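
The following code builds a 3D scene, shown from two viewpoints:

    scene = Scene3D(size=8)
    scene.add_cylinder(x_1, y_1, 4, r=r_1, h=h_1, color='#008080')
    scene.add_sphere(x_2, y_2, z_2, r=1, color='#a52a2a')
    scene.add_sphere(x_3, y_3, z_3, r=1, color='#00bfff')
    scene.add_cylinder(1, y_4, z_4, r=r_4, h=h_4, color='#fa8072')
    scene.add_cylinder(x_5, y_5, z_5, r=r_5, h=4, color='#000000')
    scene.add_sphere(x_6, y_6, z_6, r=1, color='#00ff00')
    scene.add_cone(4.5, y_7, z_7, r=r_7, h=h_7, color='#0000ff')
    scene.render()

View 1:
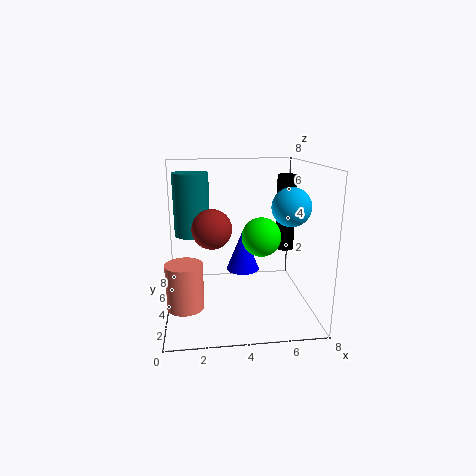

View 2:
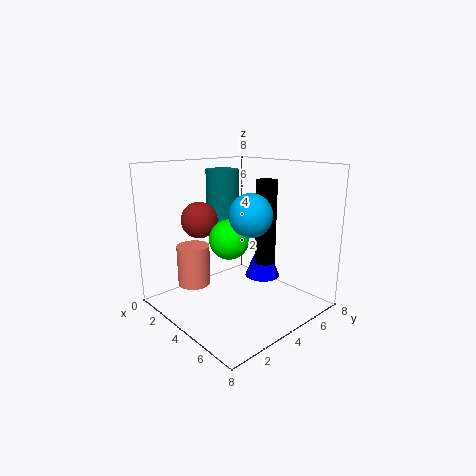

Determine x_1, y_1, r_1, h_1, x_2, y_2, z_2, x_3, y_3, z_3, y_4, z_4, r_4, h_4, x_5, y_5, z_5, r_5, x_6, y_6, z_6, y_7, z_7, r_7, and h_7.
x_1 = 1.5
y_1 = 5
r_1 = 1
h_1 = 3.5
x_2 = 2.5
y_2 = 2.5
z_2 = 5
x_3 = 6.5
y_3 = 2.5
z_3 = 6
y_4 = 3
z_4 = 0.5
r_4 = 1
h_4 = 2.5
x_5 = 6.5
y_5 = 3.5
z_5 = 3.5
r_5 = 0.5
x_6 = 5
y_6 = 2.5
z_6 = 4.5
y_7 = 5.5
z_7 = 1.5
r_7 = 1
h_7 = 2.5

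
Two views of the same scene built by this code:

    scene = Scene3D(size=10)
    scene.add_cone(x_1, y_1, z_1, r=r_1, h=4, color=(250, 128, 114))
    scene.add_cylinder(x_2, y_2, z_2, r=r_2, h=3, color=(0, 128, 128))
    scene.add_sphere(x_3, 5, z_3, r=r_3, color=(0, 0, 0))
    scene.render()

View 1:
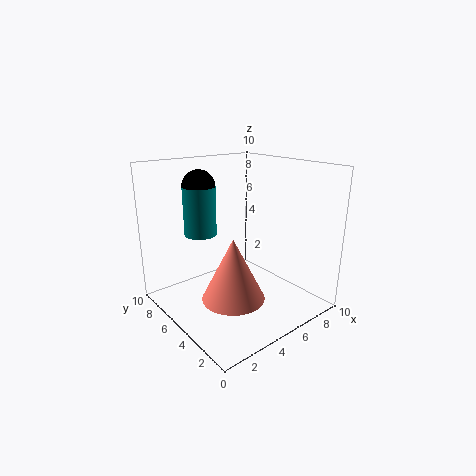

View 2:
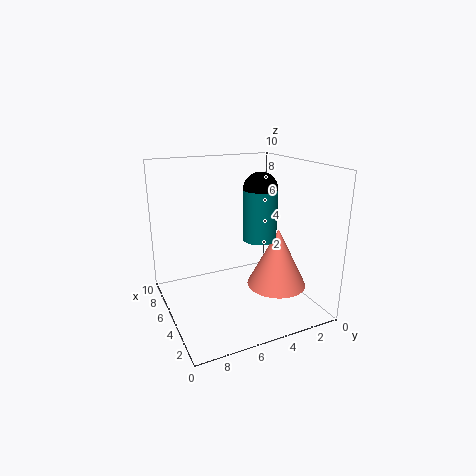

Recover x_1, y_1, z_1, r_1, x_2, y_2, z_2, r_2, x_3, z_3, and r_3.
x_1 = 3
y_1 = 3
z_1 = 2
r_1 = 2
x_2 = 2
y_2 = 5
z_2 = 6
r_2 = 1
x_3 = 2
z_3 = 9
r_3 = 1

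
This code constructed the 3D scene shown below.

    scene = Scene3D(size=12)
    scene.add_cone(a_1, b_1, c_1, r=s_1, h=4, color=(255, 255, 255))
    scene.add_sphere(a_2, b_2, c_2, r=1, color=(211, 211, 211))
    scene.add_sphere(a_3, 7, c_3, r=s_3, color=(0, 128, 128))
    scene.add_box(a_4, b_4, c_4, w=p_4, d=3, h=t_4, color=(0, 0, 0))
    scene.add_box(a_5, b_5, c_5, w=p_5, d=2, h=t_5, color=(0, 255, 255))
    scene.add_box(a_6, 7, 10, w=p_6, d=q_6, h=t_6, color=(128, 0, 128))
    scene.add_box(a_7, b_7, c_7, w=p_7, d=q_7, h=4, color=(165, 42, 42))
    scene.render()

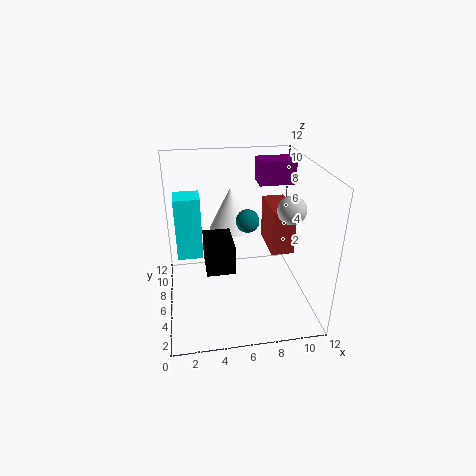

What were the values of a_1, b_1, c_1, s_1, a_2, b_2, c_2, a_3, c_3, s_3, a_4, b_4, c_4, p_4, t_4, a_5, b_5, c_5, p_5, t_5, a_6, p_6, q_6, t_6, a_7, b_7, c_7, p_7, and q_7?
a_1 = 6
b_1 = 10
c_1 = 5
s_1 = 2
a_2 = 9
b_2 = 2
c_2 = 10
a_3 = 7
c_3 = 7
s_3 = 1
a_4 = 3
b_4 = 1
c_4 = 6
p_4 = 2
t_4 = 2
a_5 = 1
b_5 = 5
c_5 = 5
p_5 = 2
t_5 = 5
a_6 = 8
p_6 = 3
q_6 = 2
t_6 = 2
a_7 = 9
b_7 = 6
c_7 = 4
p_7 = 2
q_7 = 4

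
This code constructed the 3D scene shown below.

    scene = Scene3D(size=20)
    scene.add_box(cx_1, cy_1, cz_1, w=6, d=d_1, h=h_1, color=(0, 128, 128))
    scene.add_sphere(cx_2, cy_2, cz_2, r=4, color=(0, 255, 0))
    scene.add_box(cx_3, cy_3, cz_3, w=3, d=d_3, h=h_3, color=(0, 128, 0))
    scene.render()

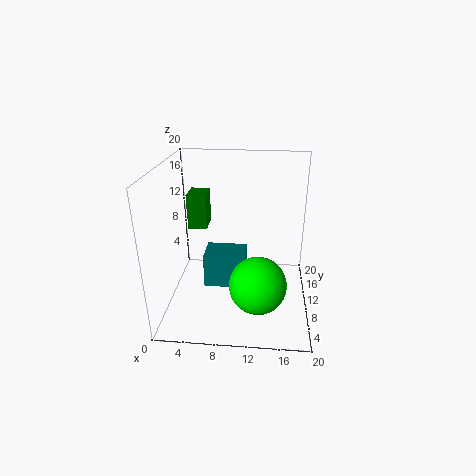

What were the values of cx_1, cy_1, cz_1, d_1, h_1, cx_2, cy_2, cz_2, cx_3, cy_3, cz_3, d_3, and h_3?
cx_1 = 5, cy_1 = 9.5, cz_1 = 2, d_1 = 4.5, h_1 = 5, cx_2 = 13, cy_2 = 7.5, cz_2 = 4, cx_3 = 1.5, cy_3 = 15.5, cz_3 = 8.5, d_3 = 4, h_3 = 5.5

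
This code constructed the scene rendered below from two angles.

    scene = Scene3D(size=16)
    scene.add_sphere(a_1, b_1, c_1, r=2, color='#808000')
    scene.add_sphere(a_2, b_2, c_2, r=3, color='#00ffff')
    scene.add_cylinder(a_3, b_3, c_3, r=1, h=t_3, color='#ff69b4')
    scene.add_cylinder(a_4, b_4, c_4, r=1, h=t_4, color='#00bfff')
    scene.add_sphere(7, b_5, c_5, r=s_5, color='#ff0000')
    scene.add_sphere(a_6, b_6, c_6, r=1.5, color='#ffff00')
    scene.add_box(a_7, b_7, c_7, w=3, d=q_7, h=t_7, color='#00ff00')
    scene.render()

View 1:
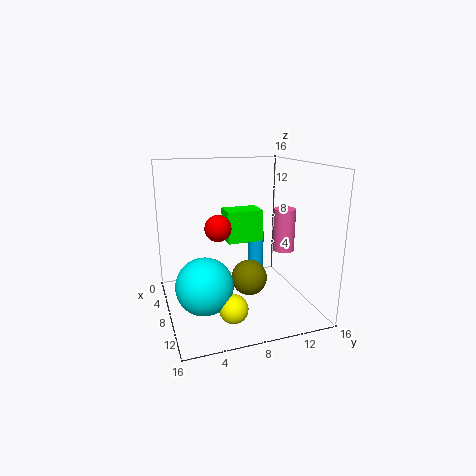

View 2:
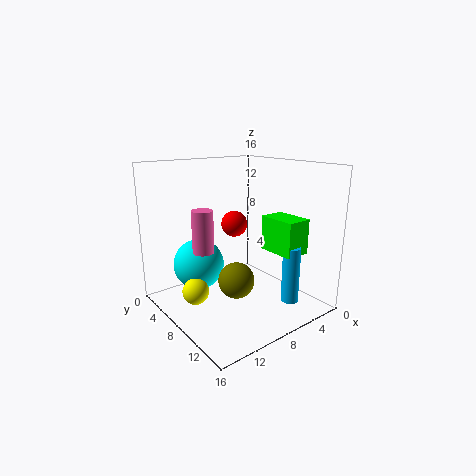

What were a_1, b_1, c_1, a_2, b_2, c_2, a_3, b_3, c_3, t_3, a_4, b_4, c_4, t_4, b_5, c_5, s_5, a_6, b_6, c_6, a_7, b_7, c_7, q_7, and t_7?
a_1 = 9, b_1 = 9, c_1 = 3.5, a_2 = 10.5, b_2 = 3.5, c_2 = 4, a_3 = 14, b_3 = 10.5, c_3 = 8.5, t_3 = 4, a_4 = 3.5, b_4 = 12, c_4 = 0.5, t_4 = 6.5, b_5 = 6, c_5 = 9, s_5 = 1.5, a_6 = 12.5, b_6 = 6, c_6 = 2, a_7 = 1.5, b_7 = 8, c_7 = 6, q_7 = 4.5, t_7 = 4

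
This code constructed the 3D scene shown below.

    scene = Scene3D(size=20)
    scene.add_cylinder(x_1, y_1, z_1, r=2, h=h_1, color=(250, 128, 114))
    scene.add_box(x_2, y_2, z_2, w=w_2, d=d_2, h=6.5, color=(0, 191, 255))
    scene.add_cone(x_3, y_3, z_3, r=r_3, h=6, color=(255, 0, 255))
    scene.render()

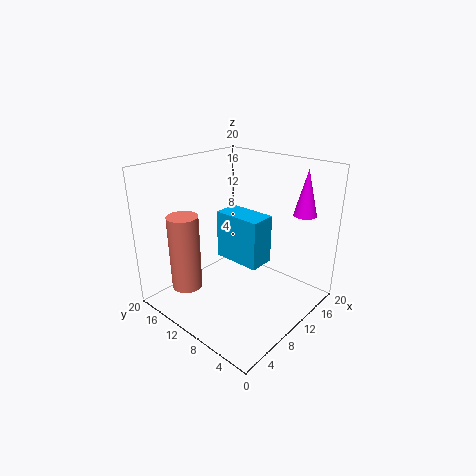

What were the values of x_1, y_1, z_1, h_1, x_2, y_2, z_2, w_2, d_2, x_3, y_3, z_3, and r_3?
x_1 = 3; y_1 = 13; z_1 = 4.5; h_1 = 10; x_2 = 8; y_2 = 5.5; z_2 = 7.5; w_2 = 3.5; d_2 = 6.5; x_3 = 14.5; y_3 = 2.5; z_3 = 14; r_3 = 1.5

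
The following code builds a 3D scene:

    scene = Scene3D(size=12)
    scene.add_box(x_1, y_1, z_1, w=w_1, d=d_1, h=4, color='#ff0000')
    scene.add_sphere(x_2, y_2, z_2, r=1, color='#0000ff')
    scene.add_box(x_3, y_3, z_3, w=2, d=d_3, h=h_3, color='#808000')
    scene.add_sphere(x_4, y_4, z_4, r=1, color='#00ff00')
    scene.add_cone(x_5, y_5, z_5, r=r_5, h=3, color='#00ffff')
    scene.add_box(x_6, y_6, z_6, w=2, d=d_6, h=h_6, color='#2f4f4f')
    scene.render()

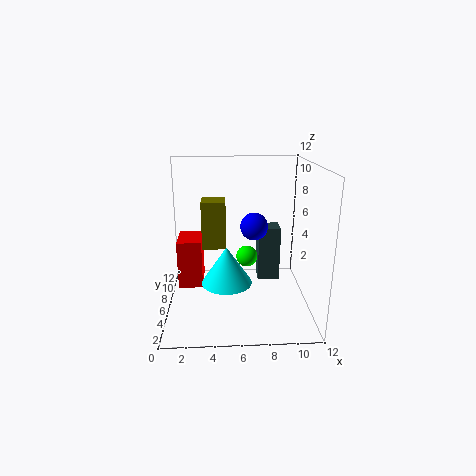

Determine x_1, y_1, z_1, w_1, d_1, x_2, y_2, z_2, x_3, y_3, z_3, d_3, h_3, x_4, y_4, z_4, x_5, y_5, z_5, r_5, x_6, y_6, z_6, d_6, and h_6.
x_1 = 1; y_1 = 5; z_1 = 2; w_1 = 2; d_1 = 3; x_2 = 7; y_2 = 3; z_2 = 8; x_3 = 3; y_3 = 6; z_3 = 5; d_3 = 2; h_3 = 4; x_4 = 7; y_4 = 9; z_4 = 3; x_5 = 5; y_5 = 4; z_5 = 3; r_5 = 2; x_6 = 8; y_6 = 8; z_6 = 1; d_6 = 2; h_6 = 5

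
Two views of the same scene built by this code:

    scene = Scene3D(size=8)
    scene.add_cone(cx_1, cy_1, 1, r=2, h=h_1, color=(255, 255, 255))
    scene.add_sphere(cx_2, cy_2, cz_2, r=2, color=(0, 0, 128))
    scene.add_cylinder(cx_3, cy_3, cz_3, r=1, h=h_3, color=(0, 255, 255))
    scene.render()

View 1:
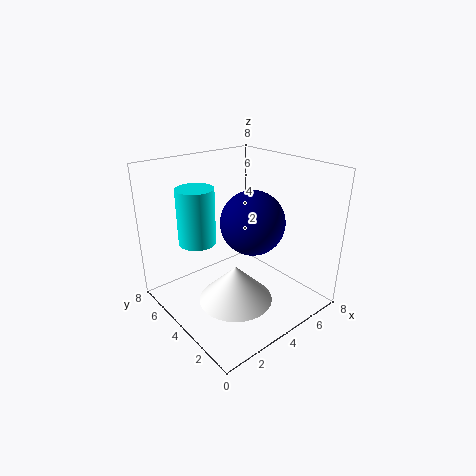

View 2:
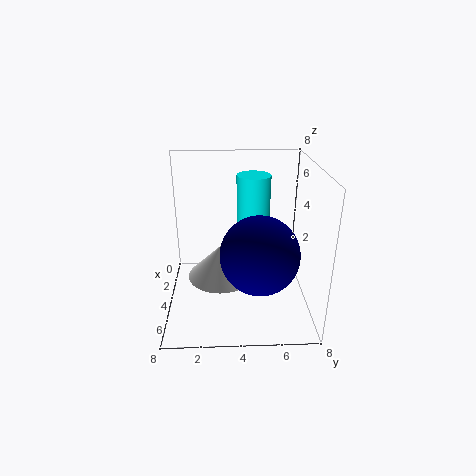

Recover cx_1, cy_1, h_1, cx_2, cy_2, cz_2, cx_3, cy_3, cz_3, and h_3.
cx_1 = 3; cy_1 = 3; h_1 = 2; cx_2 = 6; cy_2 = 5; cz_2 = 4; cx_3 = 2; cy_3 = 5; cz_3 = 4; h_3 = 3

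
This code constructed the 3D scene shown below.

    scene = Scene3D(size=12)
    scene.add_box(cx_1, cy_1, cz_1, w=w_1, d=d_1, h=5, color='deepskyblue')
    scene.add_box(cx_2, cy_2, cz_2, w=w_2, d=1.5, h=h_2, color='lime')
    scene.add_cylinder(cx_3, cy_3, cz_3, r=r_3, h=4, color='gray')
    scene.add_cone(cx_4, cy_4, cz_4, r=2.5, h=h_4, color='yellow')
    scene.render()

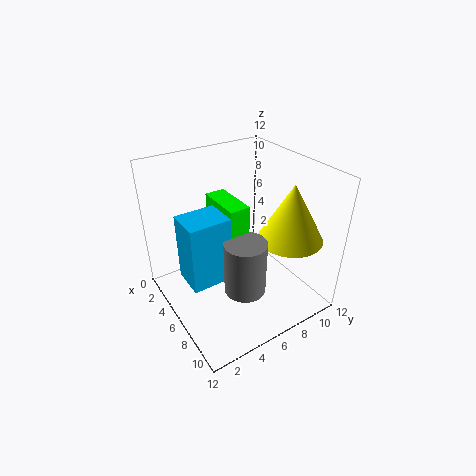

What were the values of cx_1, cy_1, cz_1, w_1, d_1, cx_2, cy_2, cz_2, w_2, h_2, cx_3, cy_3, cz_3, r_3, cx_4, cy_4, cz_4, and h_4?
cx_1 = 6.5; cy_1 = 0.5; cz_1 = 5; w_1 = 2.5; d_1 = 3; cx_2 = 5.5; cy_2 = 3.5; cz_2 = 8.5; w_2 = 3.5; h_2 = 2; cx_3 = 10; cy_3 = 4; cz_3 = 4.5; r_3 = 1.5; cx_4 = 9.5; cy_4 = 8.5; cz_4 = 7; h_4 = 4.5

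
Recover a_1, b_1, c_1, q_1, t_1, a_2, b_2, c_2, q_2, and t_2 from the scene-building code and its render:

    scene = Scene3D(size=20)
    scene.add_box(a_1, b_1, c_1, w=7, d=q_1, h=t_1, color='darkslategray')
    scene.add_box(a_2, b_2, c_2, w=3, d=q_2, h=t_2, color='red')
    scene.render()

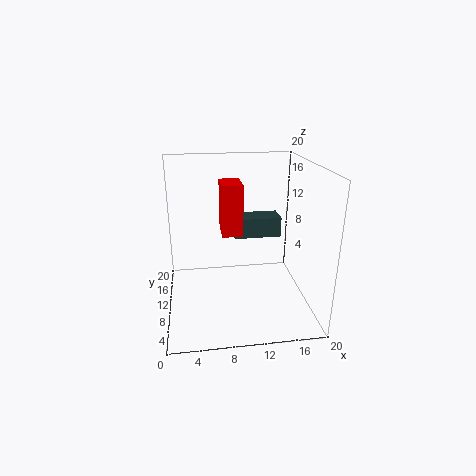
a_1 = 10
b_1 = 13
c_1 = 8.5
q_1 = 3.5
t_1 = 3
a_2 = 8
b_2 = 11.5
c_2 = 9.5
q_2 = 4.5
t_2 = 7.5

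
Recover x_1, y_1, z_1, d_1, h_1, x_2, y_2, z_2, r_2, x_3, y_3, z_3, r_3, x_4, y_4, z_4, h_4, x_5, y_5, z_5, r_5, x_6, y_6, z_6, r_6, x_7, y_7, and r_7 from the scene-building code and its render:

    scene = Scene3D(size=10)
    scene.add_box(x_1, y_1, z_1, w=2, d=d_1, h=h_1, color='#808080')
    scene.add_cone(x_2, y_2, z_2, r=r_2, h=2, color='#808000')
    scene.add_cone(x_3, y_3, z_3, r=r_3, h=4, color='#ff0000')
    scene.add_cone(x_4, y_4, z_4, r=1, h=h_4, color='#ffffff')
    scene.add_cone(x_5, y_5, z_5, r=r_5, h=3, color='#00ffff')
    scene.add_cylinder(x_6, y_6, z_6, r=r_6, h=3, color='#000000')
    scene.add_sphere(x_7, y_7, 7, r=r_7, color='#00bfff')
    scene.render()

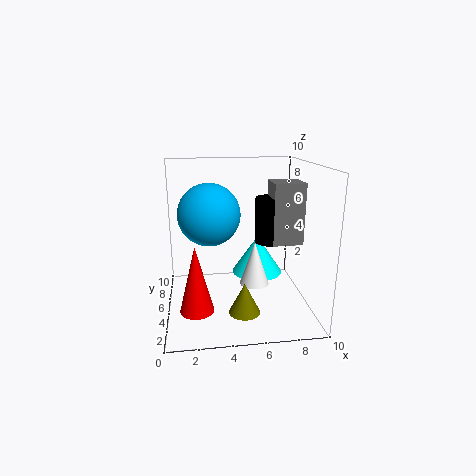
x_1 = 7, y_1 = 3, z_1 = 5, d_1 = 2, h_1 = 4, x_2 = 5, y_2 = 2, z_2 = 1, r_2 = 1, x_3 = 2, y_3 = 1, z_3 = 2, r_3 = 1, x_4 = 6, y_4 = 4, z_4 = 2, h_4 = 3, x_5 = 7, y_5 = 8, z_5 = 1, r_5 = 2, x_6 = 7, y_6 = 4, z_6 = 5, r_6 = 1, x_7 = 3, y_7 = 4, r_7 = 2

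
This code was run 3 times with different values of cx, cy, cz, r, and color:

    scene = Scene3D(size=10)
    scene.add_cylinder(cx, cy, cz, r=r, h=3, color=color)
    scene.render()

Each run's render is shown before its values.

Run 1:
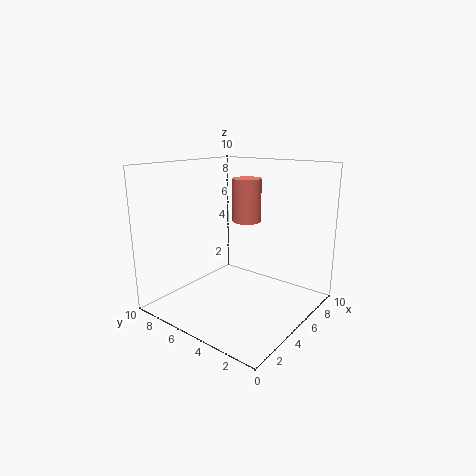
cx = 6, cy = 5, cz = 6, r = 1, color = 'salmon'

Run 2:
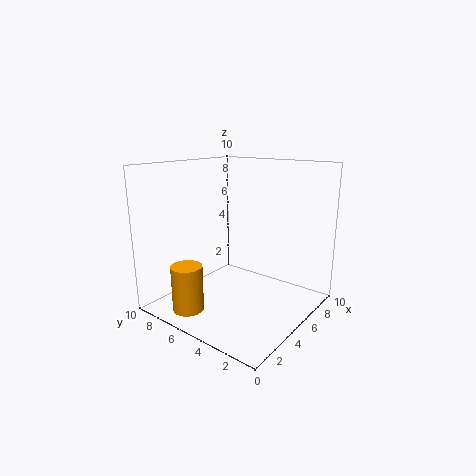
cx = 1, cy = 6, cz = 1, r = 1, color = 'orange'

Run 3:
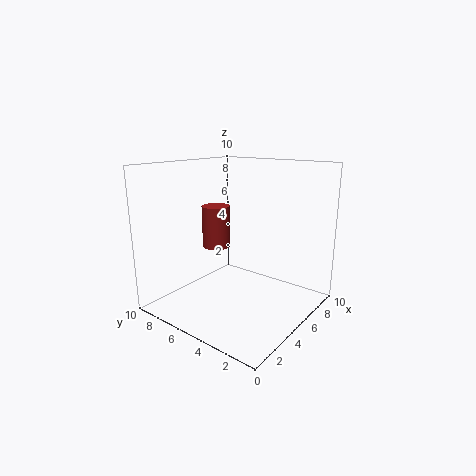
cx = 5, cy = 7, cz = 4, r = 1, color = 'brown'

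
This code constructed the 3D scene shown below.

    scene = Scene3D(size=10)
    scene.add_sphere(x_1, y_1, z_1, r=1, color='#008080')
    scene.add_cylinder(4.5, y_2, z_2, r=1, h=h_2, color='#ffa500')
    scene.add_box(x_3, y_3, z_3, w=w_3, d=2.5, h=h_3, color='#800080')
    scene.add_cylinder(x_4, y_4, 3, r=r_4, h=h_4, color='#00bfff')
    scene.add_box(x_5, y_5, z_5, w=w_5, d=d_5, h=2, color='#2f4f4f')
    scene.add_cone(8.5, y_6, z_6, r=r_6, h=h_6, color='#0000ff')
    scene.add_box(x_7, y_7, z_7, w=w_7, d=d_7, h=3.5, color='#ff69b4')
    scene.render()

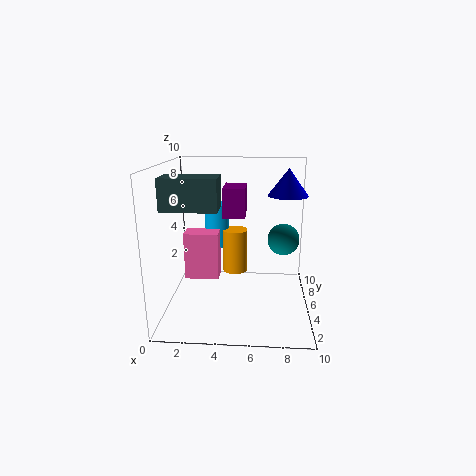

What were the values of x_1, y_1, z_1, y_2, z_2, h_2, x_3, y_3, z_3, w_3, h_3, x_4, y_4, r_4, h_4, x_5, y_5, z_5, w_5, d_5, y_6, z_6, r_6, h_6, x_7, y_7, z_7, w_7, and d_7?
x_1 = 8
y_1 = 3.5
z_1 = 5.5
y_2 = 8.5
z_2 = 1
h_2 = 3.5
x_3 = 4
y_3 = 4.5
z_3 = 6.5
w_3 = 1.5
h_3 = 2
x_4 = 3
y_4 = 9
r_4 = 1
h_4 = 3.5
x_5 = 0.5
y_5 = 2
z_5 = 7.5
w_5 = 3.5
d_5 = 2
y_6 = 7.5
z_6 = 7.5
r_6 = 1.5
h_6 = 2
x_7 = 1
y_7 = 5.5
z_7 = 1.5
w_7 = 2.5
d_7 = 1.5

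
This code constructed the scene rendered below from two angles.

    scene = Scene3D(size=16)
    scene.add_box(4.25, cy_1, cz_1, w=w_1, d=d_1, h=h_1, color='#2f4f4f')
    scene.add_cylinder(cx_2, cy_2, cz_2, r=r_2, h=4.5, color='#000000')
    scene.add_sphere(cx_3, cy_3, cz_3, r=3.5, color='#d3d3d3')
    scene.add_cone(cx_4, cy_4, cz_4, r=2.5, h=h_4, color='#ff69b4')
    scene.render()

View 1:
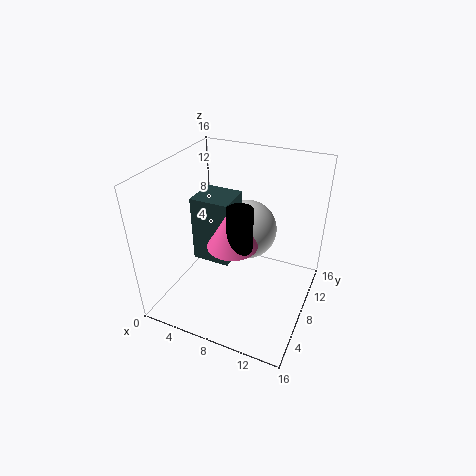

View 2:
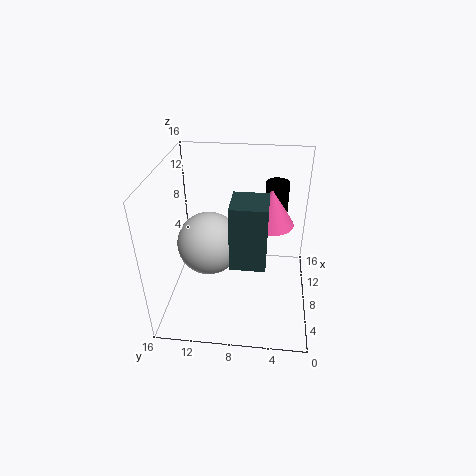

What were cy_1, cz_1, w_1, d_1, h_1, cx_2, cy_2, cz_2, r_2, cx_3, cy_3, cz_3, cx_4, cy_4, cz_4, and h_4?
cy_1 = 4.75, cz_1 = 6.5, w_1 = 4, d_1 = 3.75, h_1 = 7, cx_2 = 10, cy_2 = 4, cz_2 = 9.5, r_2 = 1.25, cx_3 = 7.75, cy_3 = 11.25, cz_3 = 7.25, cx_4 = 9, cy_4 = 4.5, cz_4 = 9.5, h_4 = 4.25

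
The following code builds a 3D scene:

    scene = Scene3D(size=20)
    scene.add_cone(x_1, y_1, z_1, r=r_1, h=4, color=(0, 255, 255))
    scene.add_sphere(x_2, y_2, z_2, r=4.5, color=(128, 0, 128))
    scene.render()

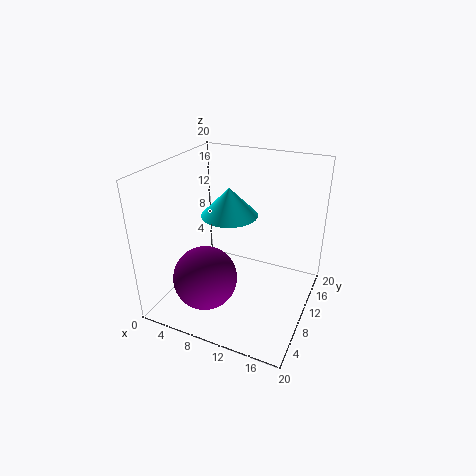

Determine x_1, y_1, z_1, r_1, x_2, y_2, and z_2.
x_1 = 8
y_1 = 11.5
z_1 = 12.5
r_1 = 4
x_2 = 6.5
y_2 = 6.5
z_2 = 4.5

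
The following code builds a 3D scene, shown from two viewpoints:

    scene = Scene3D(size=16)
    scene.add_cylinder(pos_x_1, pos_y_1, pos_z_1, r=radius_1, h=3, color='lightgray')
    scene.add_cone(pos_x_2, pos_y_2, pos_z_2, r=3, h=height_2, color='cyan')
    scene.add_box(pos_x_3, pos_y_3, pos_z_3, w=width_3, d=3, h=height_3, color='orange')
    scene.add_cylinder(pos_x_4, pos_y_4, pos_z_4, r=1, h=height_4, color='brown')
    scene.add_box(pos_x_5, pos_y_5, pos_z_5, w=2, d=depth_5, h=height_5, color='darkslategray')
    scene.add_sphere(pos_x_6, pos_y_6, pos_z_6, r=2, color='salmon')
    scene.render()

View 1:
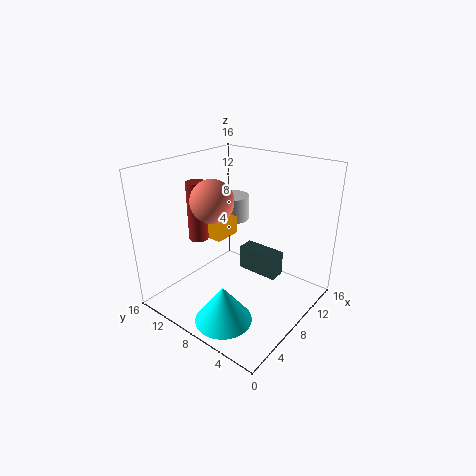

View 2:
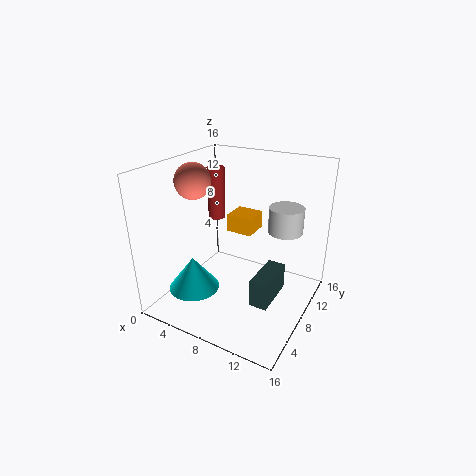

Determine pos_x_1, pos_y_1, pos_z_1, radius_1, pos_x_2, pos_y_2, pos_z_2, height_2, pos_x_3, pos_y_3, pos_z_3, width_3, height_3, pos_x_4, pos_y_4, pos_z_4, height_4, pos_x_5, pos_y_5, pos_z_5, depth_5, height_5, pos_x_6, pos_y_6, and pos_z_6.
pos_x_1 = 12, pos_y_1 = 12, pos_z_1 = 8, radius_1 = 2, pos_x_2 = 3, pos_y_2 = 6, pos_z_2 = 1, height_2 = 4, pos_x_3 = 6, pos_y_3 = 9, pos_z_3 = 8, width_3 = 3, height_3 = 2, pos_x_4 = 4, pos_y_4 = 10, pos_z_4 = 9, height_4 = 6, pos_x_5 = 11, pos_y_5 = 5, pos_z_5 = 2, depth_5 = 5, height_5 = 3, pos_x_6 = 3, pos_y_6 = 7, pos_z_6 = 14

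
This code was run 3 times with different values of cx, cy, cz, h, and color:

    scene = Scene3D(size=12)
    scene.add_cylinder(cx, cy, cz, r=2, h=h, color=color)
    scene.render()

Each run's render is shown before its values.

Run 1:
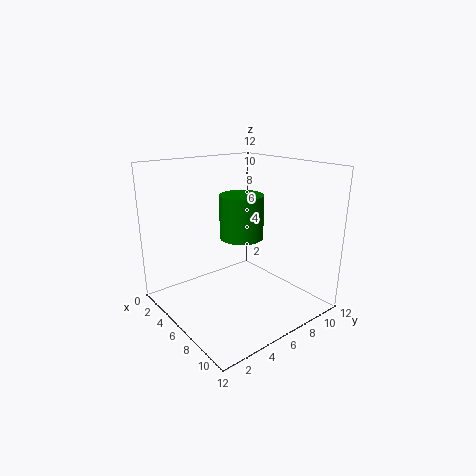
cx = 4; cy = 8; cz = 5; h = 4; color = 'green'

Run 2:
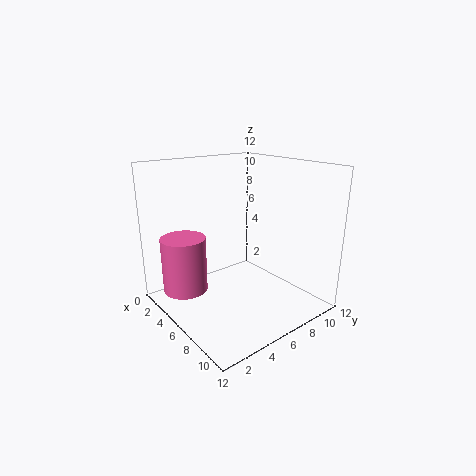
cx = 2; cy = 3; cz = 0.5; h = 5; color = 'hotpink'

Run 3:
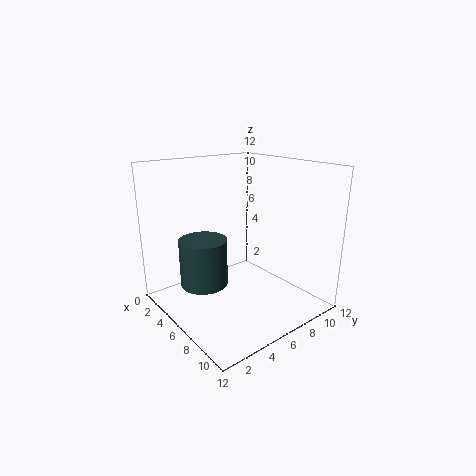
cx = 4.5; cy = 3.5; cz = 2; h = 4; color = 'darkslategray'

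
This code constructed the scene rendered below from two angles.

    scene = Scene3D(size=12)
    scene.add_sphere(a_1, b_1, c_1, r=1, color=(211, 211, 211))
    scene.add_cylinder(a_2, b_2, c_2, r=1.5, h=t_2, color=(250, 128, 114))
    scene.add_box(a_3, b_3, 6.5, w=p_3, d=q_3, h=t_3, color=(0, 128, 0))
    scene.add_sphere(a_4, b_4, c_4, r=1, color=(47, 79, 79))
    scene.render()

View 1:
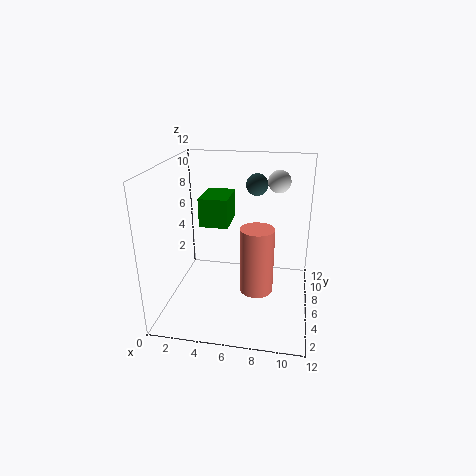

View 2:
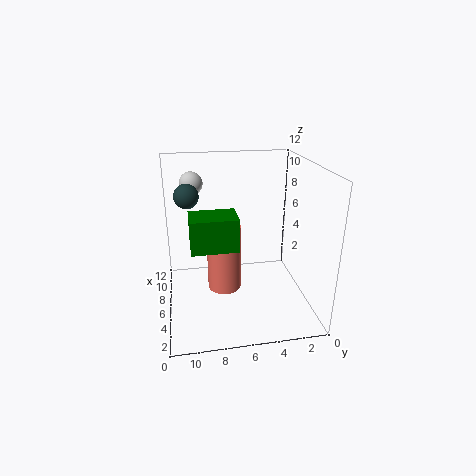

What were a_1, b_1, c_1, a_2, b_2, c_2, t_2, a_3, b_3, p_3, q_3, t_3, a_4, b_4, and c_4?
a_1 = 9
b_1 = 9.5
c_1 = 10
a_2 = 7.5
b_2 = 7
c_2 = 0.5
t_2 = 6
a_3 = 2.5
b_3 = 6.5
p_3 = 2.5
q_3 = 3.5
t_3 = 2.5
a_4 = 7
b_4 = 10
c_4 = 9.5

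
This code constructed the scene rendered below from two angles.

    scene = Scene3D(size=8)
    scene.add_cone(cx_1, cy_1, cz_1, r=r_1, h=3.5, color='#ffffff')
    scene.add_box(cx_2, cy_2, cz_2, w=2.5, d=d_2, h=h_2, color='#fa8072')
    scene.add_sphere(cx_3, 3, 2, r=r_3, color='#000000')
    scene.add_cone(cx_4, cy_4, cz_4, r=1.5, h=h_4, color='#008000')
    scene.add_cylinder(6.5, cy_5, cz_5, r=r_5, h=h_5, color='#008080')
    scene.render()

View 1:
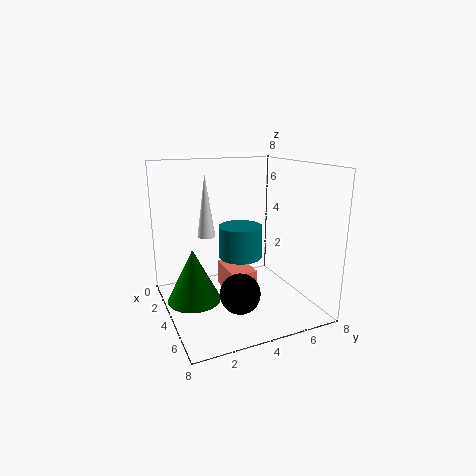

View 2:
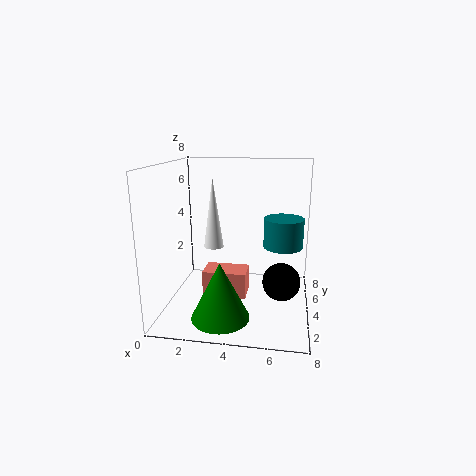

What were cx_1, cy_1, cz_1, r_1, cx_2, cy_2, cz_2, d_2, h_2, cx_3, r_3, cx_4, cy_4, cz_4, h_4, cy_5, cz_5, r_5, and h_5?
cx_1 = 3; cy_1 = 2.5; cz_1 = 4; r_1 = 0.5; cx_2 = 2; cy_2 = 3.5; cz_2 = 0.5; d_2 = 1.5; h_2 = 1.5; cx_3 = 6.5; r_3 = 1; cx_4 = 3.5; cy_4 = 1.5; cz_4 = 0.5; h_4 = 3; cy_5 = 3; cz_5 = 4; r_5 = 1; h_5 = 1.5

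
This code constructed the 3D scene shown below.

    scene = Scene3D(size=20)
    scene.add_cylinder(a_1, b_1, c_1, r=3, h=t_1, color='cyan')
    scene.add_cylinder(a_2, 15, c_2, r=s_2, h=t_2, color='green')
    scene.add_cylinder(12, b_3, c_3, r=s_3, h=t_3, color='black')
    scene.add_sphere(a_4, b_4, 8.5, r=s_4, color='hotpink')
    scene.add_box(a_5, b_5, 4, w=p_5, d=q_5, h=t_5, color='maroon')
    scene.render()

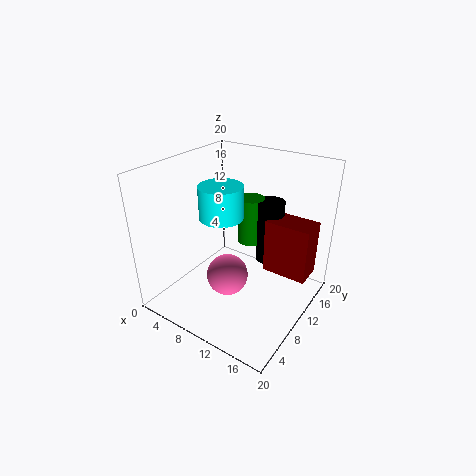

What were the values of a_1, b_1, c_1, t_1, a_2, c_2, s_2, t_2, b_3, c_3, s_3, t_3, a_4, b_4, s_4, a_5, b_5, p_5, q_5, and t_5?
a_1 = 8, b_1 = 9, c_1 = 13, t_1 = 4.5, a_2 = 9, c_2 = 7, s_2 = 2, t_2 = 7, b_3 = 15.5, c_3 = 4.5, s_3 = 2, t_3 = 9.5, a_4 = 12.5, b_4 = 4, s_4 = 2.5, a_5 = 12.5, b_5 = 13, p_5 = 6.5, q_5 = 4, t_5 = 8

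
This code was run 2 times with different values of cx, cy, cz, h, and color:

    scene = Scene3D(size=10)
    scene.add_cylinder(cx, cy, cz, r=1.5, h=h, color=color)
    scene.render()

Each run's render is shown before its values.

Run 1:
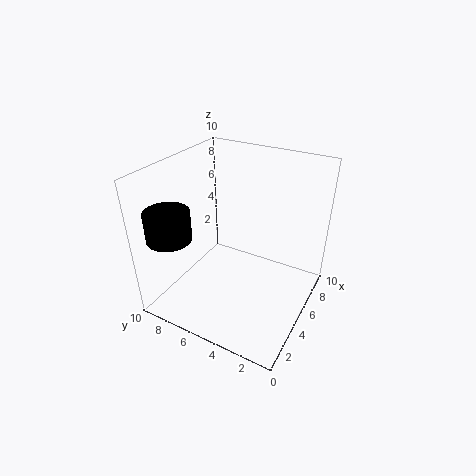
cx = 2, cy = 8.5, cz = 5.5, h = 2, color = 'black'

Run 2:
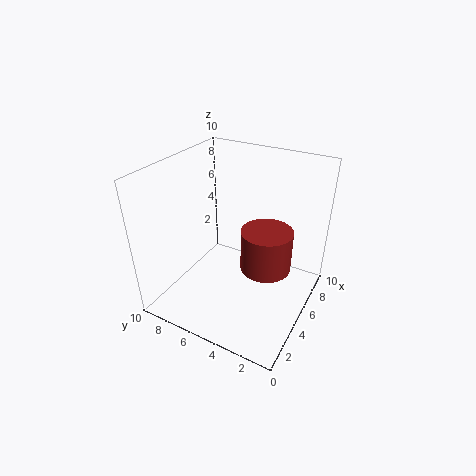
cx = 3, cy = 2, cz = 5, h = 2.5, color = 'brown'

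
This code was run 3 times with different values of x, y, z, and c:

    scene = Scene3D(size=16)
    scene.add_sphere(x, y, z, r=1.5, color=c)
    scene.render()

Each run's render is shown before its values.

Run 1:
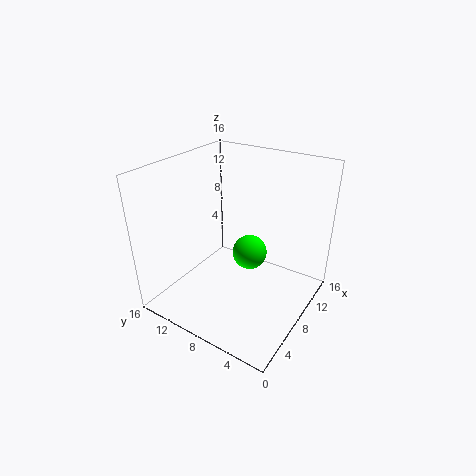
x = 3
y = 3.5
z = 10.5
c = 'lime'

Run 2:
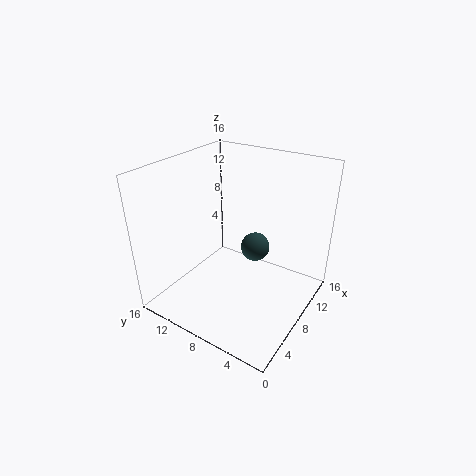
x = 7.5
y = 5.5
z = 8
c = 'darkslategray'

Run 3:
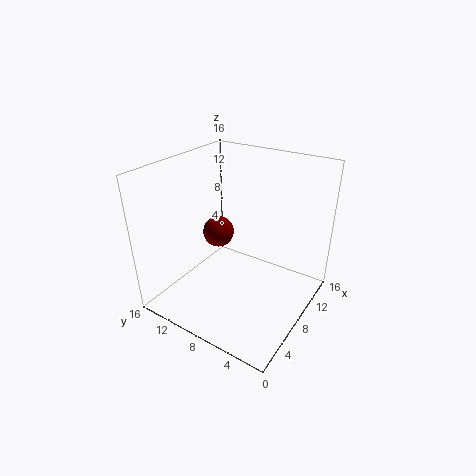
x = 4.5
y = 8
z = 10.5
c = 'maroon'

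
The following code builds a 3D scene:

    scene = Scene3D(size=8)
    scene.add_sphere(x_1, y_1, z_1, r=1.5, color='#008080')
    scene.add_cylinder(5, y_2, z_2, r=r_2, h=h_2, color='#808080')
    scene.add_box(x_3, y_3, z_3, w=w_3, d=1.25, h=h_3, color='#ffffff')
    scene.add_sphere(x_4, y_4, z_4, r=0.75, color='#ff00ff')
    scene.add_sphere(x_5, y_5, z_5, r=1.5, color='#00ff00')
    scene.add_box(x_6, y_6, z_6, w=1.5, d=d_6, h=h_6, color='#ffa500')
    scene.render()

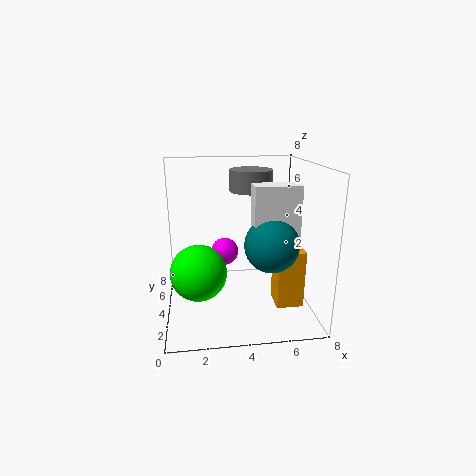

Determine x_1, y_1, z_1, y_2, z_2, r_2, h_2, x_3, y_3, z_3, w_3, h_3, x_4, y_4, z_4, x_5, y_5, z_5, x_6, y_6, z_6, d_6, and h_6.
x_1 = 5.75; y_1 = 3.25; z_1 = 3.75; y_2 = 5.75; z_2 = 6.25; r_2 = 1.25; h_2 = 1.25; x_3 = 4.75; y_3 = 3; z_3 = 4; w_3 = 2.5; h_3 = 3; x_4 = 3.25; y_4 = 4; z_4 = 3.25; x_5 = 1.75; y_5 = 3; z_5 = 2.5; x_6 = 6; y_6 = 2.5; z_6 = 0.25; d_6 = 1.5; h_6 = 3.25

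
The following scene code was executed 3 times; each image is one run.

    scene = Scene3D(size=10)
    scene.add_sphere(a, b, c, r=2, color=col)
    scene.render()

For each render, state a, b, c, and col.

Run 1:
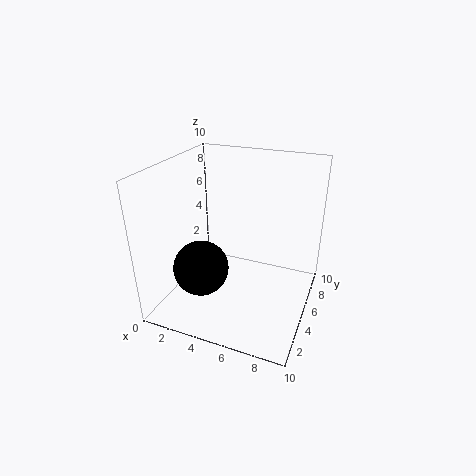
a = 2.5
b = 4
c = 2.5
col = 'black'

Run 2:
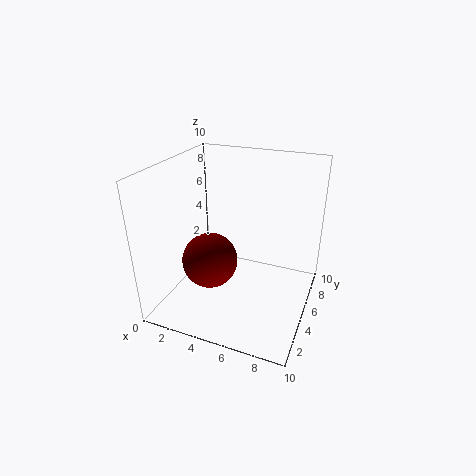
a = 3
b = 4.5
c = 3
col = 'maroon'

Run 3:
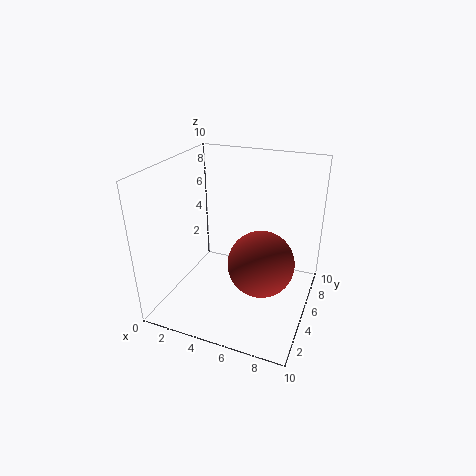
a = 7.5
b = 2.5
c = 5
col = 'brown'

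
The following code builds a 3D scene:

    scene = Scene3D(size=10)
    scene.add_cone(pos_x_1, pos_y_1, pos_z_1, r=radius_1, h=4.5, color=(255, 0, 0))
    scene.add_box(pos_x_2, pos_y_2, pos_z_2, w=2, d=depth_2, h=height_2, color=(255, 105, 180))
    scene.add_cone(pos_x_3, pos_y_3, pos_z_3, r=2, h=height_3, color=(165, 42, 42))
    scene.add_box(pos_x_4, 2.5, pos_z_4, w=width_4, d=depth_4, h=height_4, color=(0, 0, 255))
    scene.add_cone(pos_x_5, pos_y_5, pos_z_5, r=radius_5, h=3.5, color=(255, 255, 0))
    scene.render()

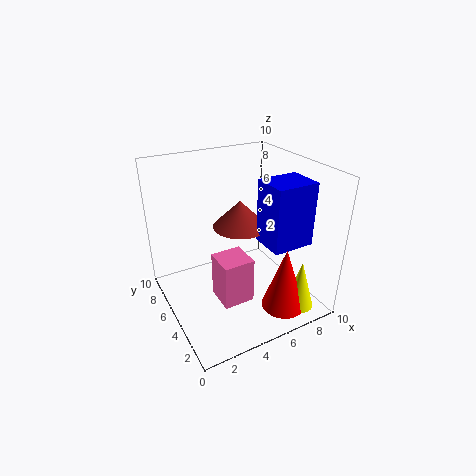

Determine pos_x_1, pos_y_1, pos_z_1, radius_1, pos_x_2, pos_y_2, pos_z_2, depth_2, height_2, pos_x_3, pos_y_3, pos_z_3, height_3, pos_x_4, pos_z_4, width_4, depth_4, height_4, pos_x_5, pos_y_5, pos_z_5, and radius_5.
pos_x_1 = 7, pos_y_1 = 2, pos_z_1 = 0.5, radius_1 = 1.5, pos_x_2 = 2.5, pos_y_2 = 2, pos_z_2 = 2, depth_2 = 2, height_2 = 3, pos_x_3 = 6, pos_y_3 = 6.5, pos_z_3 = 5, height_3 = 2, pos_x_4 = 6.5, pos_z_4 = 4.5, width_4 = 3, depth_4 = 2.5, height_4 = 4.5, pos_x_5 = 8, pos_y_5 = 1.5, pos_z_5 = 0.5, radius_5 = 1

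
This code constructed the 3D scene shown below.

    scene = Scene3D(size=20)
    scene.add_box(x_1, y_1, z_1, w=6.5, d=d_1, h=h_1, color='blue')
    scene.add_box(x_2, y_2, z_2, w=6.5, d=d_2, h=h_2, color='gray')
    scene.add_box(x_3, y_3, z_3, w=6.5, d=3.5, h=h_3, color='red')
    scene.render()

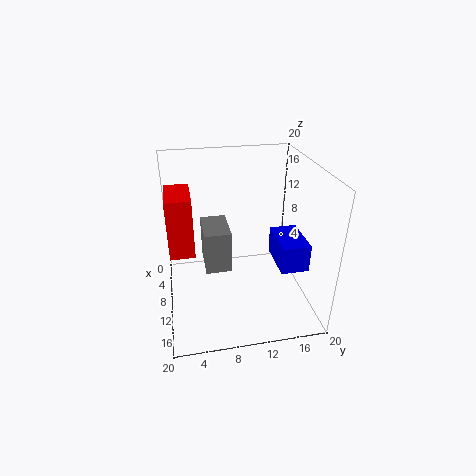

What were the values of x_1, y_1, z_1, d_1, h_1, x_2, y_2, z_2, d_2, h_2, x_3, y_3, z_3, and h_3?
x_1 = 7; y_1 = 15.5; z_1 = 5.5; d_1 = 4; h_1 = 4; x_2 = 1.5; y_2 = 5.5; z_2 = 3; d_2 = 4; h_2 = 6.5; x_3 = 3.5; y_3 = 0.5; z_3 = 7.5; h_3 = 8.5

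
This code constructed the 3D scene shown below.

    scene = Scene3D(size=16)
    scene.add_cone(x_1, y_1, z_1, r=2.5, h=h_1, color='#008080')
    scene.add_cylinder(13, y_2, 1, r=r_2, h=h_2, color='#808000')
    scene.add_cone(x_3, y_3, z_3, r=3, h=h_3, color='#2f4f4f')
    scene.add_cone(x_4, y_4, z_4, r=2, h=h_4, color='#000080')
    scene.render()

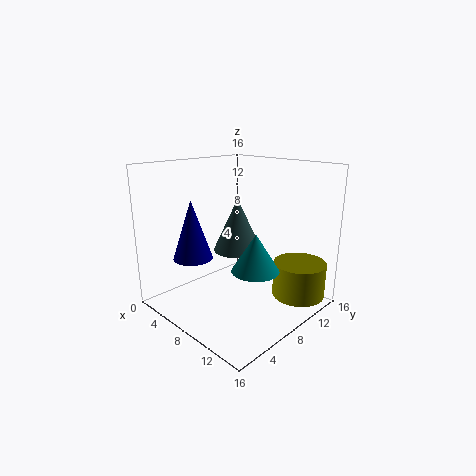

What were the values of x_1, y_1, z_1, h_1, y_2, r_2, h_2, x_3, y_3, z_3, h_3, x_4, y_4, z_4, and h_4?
x_1 = 11.5
y_1 = 7
z_1 = 5.5
h_1 = 4
y_2 = 13
r_2 = 3
h_2 = 4
x_3 = 5
y_3 = 11
z_3 = 5
h_3 = 6.5
x_4 = 7
y_4 = 2.5
z_4 = 7
h_4 = 6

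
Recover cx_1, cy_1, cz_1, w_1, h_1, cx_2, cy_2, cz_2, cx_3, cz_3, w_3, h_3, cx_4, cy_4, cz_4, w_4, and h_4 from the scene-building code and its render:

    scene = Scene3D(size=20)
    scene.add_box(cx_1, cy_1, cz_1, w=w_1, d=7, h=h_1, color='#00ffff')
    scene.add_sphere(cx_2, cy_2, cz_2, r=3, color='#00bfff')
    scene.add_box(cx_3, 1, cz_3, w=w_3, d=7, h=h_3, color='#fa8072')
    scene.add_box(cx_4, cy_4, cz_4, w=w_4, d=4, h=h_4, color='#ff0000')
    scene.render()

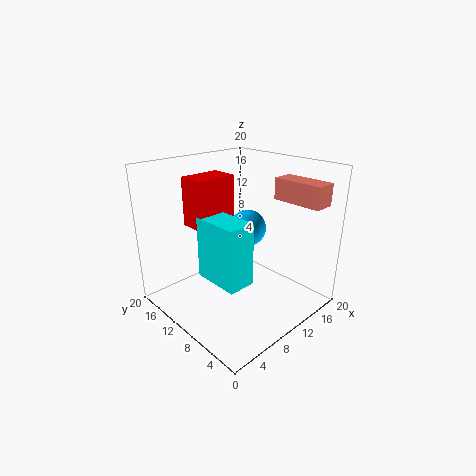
cx_1 = 6; cy_1 = 7; cz_1 = 4; w_1 = 4; h_1 = 9; cx_2 = 17; cy_2 = 15; cz_2 = 8; cx_3 = 15; cz_3 = 15; w_3 = 3; h_3 = 3; cx_4 = 6; cy_4 = 13; cz_4 = 11; w_4 = 6; h_4 = 7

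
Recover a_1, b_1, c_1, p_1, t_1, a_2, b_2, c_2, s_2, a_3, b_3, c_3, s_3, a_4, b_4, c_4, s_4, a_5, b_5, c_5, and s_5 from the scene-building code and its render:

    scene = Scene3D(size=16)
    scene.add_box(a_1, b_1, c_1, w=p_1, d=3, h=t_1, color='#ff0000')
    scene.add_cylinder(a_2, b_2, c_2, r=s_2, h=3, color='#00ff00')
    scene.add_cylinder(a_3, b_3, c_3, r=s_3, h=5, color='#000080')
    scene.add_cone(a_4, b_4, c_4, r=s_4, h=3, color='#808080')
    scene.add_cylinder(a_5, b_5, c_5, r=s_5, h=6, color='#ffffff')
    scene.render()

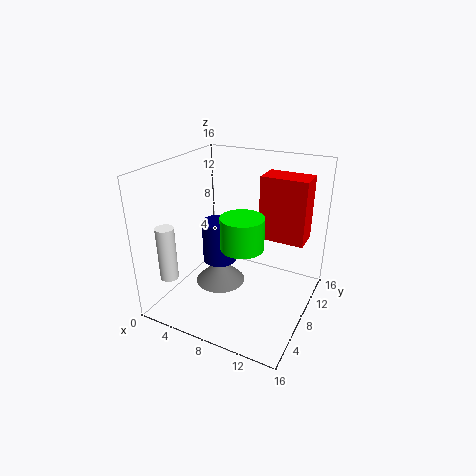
a_1 = 10; b_1 = 9; c_1 = 8; p_1 = 5; t_1 = 7; a_2 = 11; b_2 = 3; c_2 = 10; s_2 = 2; a_3 = 5; b_3 = 9; c_3 = 4; s_3 = 2; a_4 = 5; b_4 = 9; c_4 = 1; s_4 = 3; a_5 = 2; b_5 = 3; c_5 = 4; s_5 = 1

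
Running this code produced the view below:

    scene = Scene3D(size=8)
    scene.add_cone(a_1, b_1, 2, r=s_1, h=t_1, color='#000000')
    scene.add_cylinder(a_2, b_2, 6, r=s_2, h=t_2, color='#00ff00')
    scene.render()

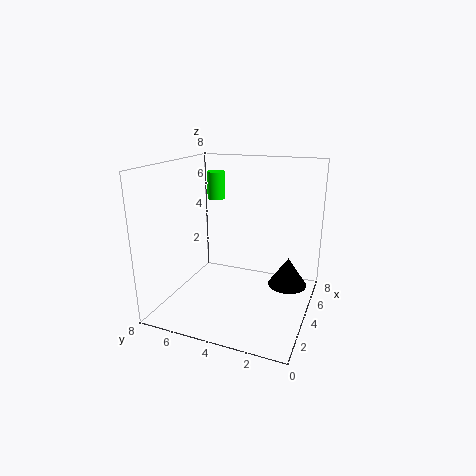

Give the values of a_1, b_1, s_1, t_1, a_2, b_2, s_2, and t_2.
a_1 = 3.5; b_1 = 1; s_1 = 1; t_1 = 1.5; a_2 = 4.5; b_2 = 5.5; s_2 = 0.5; t_2 = 1.5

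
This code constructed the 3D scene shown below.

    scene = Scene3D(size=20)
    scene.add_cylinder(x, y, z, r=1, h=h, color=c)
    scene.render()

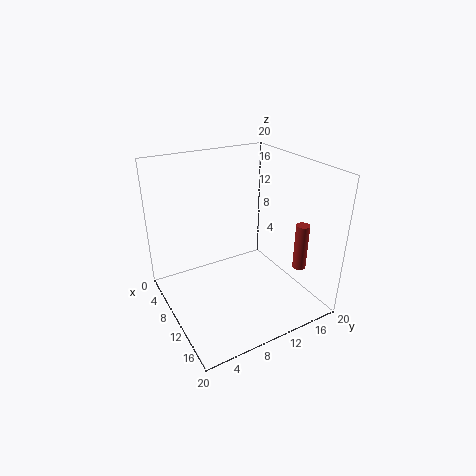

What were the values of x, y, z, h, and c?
x = 13, y = 19, z = 4, h = 7, c = 'brown'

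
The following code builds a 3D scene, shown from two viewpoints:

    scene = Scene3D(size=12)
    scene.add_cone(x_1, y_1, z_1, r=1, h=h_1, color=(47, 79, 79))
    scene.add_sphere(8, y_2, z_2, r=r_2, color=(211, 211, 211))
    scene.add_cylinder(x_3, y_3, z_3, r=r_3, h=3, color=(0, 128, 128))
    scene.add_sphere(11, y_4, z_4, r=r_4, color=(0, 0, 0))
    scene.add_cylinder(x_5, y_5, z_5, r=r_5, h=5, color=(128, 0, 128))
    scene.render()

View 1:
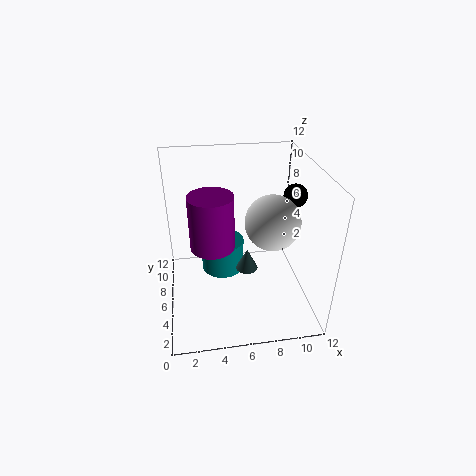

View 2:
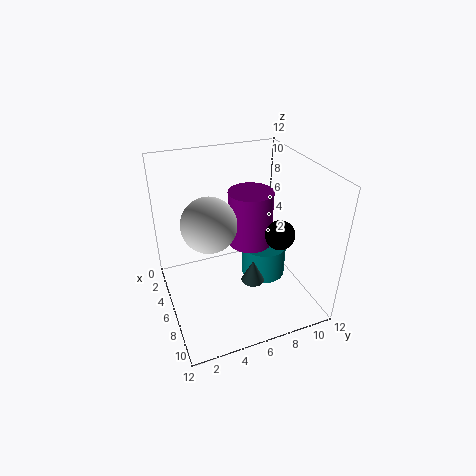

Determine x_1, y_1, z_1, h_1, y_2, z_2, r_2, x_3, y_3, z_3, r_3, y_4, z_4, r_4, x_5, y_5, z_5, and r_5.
x_1 = 7; y_1 = 7; z_1 = 2; h_1 = 2; y_2 = 3; z_2 = 9; r_2 = 2; x_3 = 5; y_3 = 9; z_3 = 1; r_3 = 2; y_4 = 7; z_4 = 9; r_4 = 1; x_5 = 4; y_5 = 8; z_5 = 4; r_5 = 2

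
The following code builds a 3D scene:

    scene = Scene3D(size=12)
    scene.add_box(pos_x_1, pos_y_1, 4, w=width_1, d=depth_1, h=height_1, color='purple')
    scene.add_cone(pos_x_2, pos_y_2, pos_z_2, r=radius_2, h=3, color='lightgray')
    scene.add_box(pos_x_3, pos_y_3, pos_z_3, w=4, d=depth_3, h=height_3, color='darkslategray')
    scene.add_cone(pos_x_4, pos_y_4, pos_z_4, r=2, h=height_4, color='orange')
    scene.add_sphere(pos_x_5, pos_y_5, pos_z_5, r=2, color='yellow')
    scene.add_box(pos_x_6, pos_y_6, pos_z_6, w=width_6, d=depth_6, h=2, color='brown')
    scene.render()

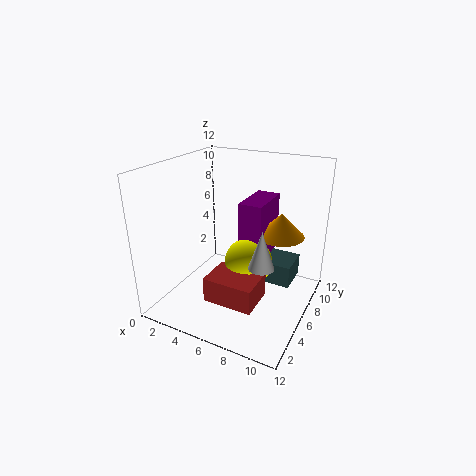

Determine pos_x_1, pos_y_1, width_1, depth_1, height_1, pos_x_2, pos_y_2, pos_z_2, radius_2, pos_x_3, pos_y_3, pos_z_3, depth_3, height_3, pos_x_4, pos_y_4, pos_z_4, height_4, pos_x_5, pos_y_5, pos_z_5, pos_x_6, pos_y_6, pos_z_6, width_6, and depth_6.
pos_x_1 = 6; pos_y_1 = 6; width_1 = 2; depth_1 = 4; height_1 = 5; pos_x_2 = 9; pos_y_2 = 4; pos_z_2 = 5; radius_2 = 1; pos_x_3 = 6; pos_y_3 = 8; pos_z_3 = 1; depth_3 = 3; height_3 = 2; pos_x_4 = 9; pos_y_4 = 8; pos_z_4 = 6; height_4 = 2; pos_x_5 = 7; pos_y_5 = 6; pos_z_5 = 4; pos_x_6 = 5; pos_y_6 = 2; pos_z_6 = 2; width_6 = 4; depth_6 = 3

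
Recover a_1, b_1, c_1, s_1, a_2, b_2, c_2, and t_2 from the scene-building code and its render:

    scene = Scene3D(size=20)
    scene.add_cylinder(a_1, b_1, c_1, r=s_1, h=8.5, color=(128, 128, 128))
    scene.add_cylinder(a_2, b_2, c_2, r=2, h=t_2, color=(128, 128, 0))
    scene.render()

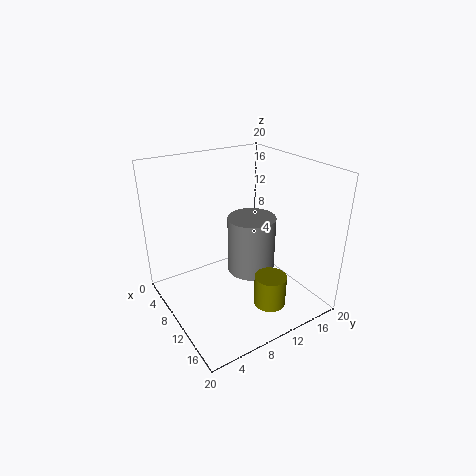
a_1 = 9, b_1 = 13, c_1 = 3.5, s_1 = 3.5, a_2 = 17.5, b_2 = 10, c_2 = 4, t_2 = 4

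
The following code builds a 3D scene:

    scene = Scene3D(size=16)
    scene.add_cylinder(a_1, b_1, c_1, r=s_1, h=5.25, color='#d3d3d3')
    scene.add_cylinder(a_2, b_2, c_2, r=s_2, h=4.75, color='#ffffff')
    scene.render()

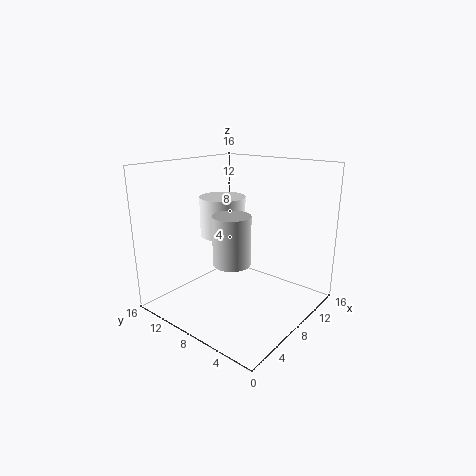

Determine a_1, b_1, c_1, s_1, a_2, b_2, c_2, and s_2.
a_1 = 5.75, b_1 = 7, c_1 = 6, s_1 = 2, a_2 = 10, b_2 = 12, c_2 = 7, s_2 = 2.75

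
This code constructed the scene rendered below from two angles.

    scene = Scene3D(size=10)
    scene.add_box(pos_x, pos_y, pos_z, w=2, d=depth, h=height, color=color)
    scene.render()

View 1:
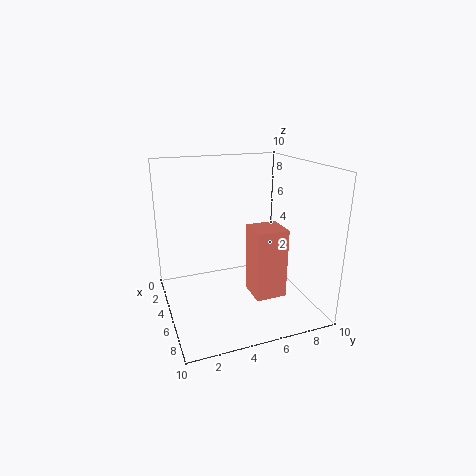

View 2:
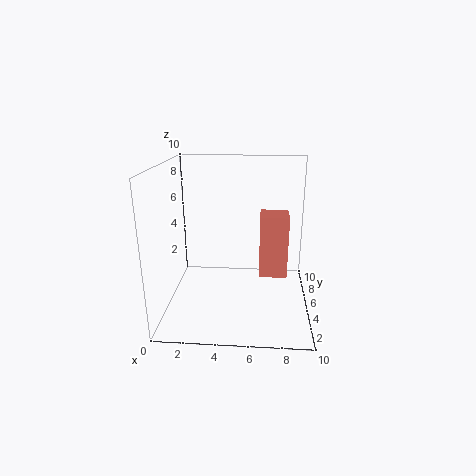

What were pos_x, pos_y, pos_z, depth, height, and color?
pos_x = 6.5, pos_y = 5, pos_z = 2, depth = 2, height = 4.5, color = 'salmon'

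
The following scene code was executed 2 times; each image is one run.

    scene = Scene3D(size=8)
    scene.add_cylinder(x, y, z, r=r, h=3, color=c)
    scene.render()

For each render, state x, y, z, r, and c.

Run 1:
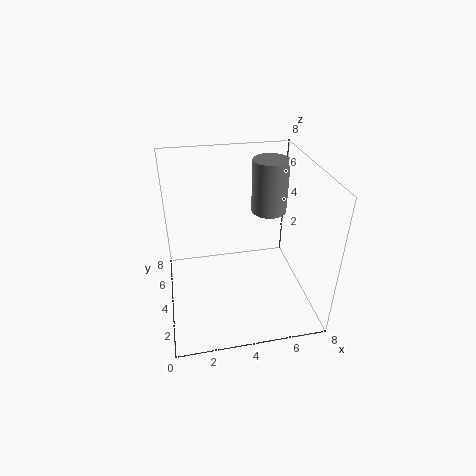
x = 6
y = 5
z = 5
r = 1
c = 'gray'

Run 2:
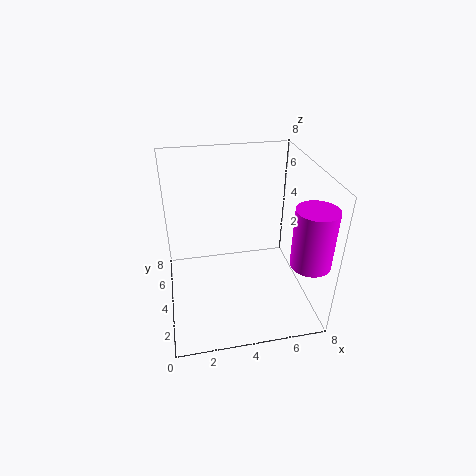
x = 7
y = 1
z = 4
r = 1
c = 'magenta'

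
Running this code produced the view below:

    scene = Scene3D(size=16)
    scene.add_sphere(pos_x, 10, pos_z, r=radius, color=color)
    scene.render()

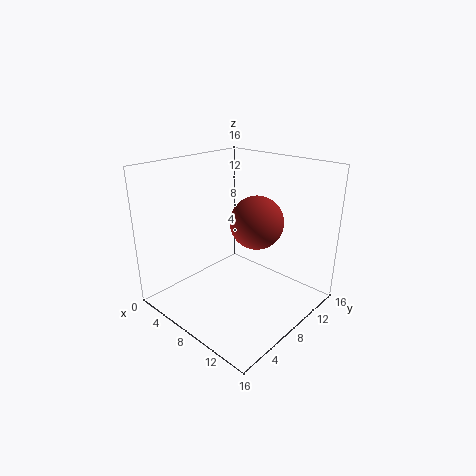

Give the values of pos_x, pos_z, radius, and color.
pos_x = 9
pos_z = 9.5
radius = 3
color = 'brown'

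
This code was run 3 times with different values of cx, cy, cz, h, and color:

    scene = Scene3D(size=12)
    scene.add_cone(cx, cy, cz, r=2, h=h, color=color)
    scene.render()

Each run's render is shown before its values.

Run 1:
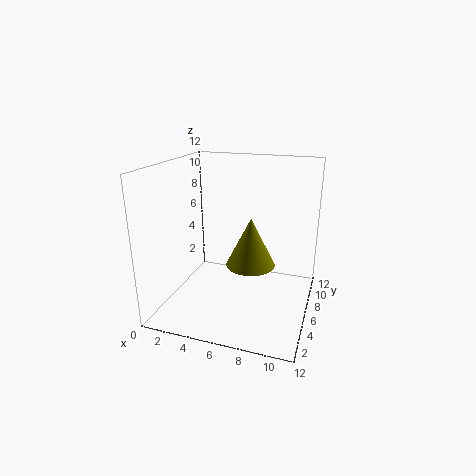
cx = 7.25
cy = 5.5
cz = 4
h = 4
color = 'olive'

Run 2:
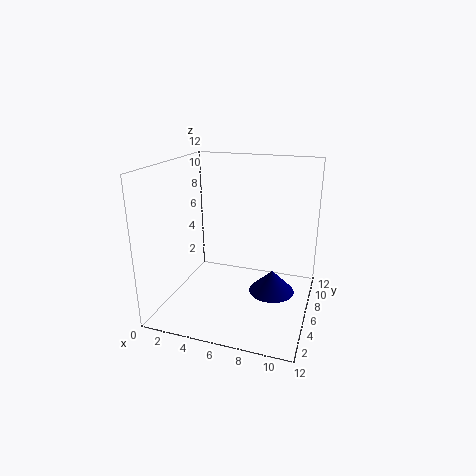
cx = 8.75
cy = 7.25
cz = 0.75
h = 2
color = 'navy'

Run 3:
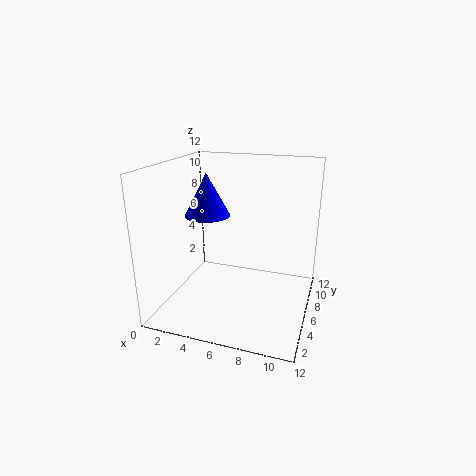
cx = 2.75
cy = 7.25
cz = 7.25
h = 3.75
color = 'blue'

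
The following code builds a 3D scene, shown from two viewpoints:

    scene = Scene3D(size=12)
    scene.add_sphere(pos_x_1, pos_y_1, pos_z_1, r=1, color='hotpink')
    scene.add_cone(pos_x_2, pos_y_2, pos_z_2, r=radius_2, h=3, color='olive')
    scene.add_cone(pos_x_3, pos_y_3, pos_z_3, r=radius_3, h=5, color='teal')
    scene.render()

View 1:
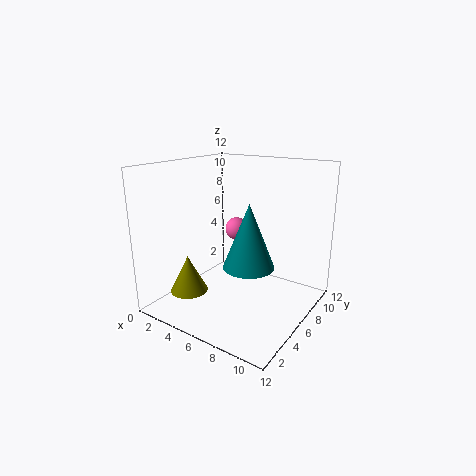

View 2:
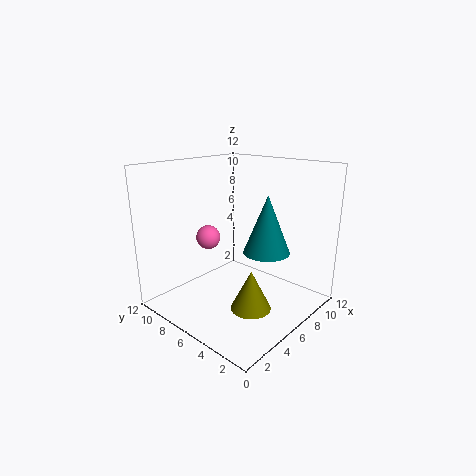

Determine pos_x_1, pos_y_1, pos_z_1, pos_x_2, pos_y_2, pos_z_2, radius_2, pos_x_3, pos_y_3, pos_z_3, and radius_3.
pos_x_1 = 4.5, pos_y_1 = 8, pos_z_1 = 6, pos_x_2 = 3.5, pos_y_2 = 2.5, pos_z_2 = 2, radius_2 = 1.5, pos_x_3 = 8, pos_y_3 = 4.5, pos_z_3 = 4.5, radius_3 = 2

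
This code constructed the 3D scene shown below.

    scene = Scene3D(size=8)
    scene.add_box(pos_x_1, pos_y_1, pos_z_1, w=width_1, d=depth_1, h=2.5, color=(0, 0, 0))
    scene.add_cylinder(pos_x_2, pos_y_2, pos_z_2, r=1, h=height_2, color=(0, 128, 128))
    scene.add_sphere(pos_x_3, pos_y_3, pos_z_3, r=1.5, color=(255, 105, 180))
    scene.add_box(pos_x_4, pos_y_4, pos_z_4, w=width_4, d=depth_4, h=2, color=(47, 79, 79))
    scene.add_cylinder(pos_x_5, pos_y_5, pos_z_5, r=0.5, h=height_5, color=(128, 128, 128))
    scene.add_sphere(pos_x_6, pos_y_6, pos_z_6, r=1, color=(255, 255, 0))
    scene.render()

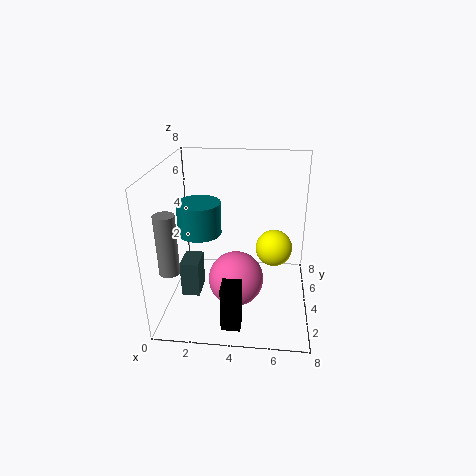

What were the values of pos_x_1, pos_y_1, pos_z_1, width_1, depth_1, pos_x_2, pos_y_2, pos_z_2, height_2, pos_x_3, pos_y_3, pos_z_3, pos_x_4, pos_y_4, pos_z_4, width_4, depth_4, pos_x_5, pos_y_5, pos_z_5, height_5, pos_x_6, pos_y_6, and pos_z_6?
pos_x_1 = 3.5; pos_y_1 = 0.5; pos_z_1 = 0.5; width_1 = 1; depth_1 = 1; pos_x_2 = 2.5; pos_y_2 = 1.5; pos_z_2 = 5.5; height_2 = 1.5; pos_x_3 = 4; pos_y_3 = 3; pos_z_3 = 2; pos_x_4 = 1; pos_y_4 = 2.5; pos_z_4 = 1; width_4 = 1; depth_4 = 1.5; pos_x_5 = 1; pos_y_5 = 1; pos_z_5 = 3.5; height_5 = 3; pos_x_6 = 6; pos_y_6 = 4; pos_z_6 = 3.5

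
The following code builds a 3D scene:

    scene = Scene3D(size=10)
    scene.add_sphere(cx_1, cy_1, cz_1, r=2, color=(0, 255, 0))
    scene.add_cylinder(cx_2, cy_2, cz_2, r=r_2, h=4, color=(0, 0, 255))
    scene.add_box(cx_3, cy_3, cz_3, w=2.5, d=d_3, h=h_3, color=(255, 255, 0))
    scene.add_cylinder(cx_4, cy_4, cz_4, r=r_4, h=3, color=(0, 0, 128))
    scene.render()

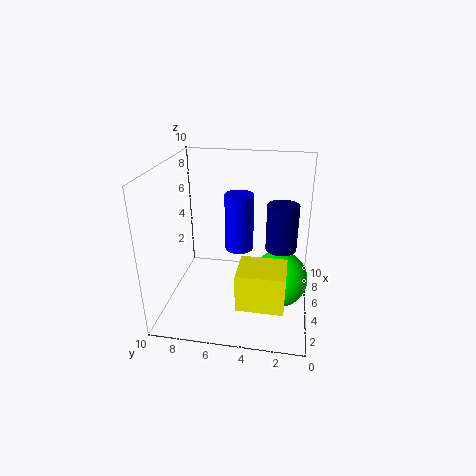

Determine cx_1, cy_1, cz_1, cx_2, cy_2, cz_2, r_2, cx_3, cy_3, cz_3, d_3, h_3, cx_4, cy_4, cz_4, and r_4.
cx_1 = 5; cy_1 = 2; cz_1 = 2; cx_2 = 5.5; cy_2 = 5; cz_2 = 4; r_2 = 1; cx_3 = 1; cy_3 = 1.5; cz_3 = 2; d_3 = 3; h_3 = 2.5; cx_4 = 4; cy_4 = 2; cz_4 = 5; r_4 = 1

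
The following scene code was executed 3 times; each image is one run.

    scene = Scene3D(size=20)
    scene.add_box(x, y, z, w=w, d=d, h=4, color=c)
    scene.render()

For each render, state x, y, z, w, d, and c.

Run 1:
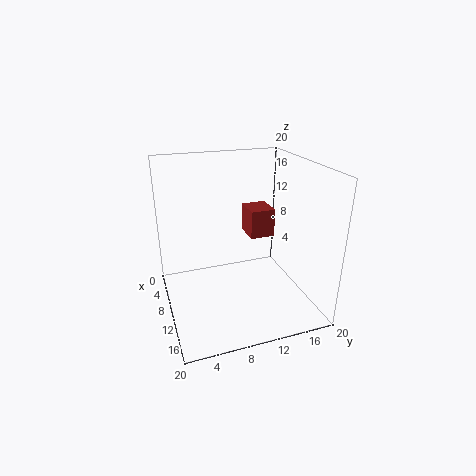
x = 6, y = 12, z = 9.5, w = 4, d = 3.5, c = 'brown'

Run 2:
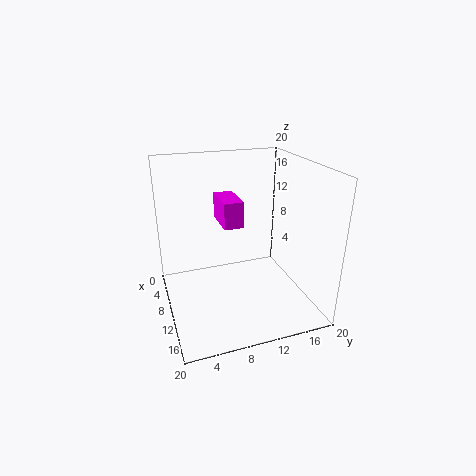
x = 1, y = 9, z = 10, w = 6, d = 3, c = 'magenta'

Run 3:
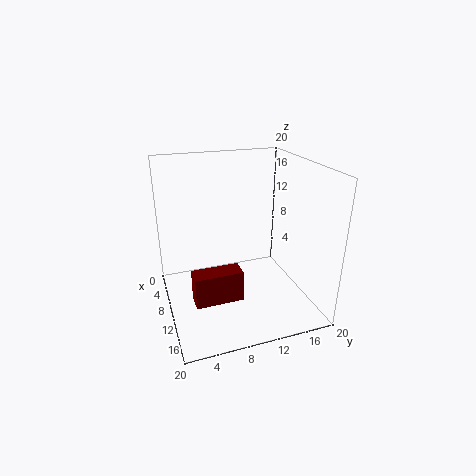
x = 14, y = 2.5, z = 4.5, w = 2.5, d = 6, c = 'maroon'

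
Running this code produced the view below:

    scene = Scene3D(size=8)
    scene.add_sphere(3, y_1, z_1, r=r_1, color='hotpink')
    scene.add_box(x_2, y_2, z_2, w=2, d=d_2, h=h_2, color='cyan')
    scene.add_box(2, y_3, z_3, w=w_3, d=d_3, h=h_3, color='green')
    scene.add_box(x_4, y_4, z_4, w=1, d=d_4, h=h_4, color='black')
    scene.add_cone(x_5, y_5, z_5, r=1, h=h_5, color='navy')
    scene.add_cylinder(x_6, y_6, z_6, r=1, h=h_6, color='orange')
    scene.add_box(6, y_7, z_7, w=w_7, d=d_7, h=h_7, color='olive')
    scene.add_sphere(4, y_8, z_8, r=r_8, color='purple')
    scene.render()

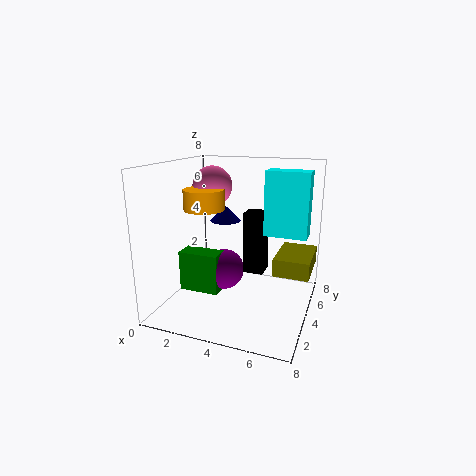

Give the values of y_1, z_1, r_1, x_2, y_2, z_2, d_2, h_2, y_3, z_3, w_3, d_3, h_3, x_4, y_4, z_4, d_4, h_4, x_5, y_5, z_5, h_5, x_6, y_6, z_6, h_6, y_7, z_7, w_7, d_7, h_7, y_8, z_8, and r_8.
y_1 = 3, z_1 = 7, r_1 = 1, x_2 = 6, y_2 = 2, z_2 = 5, d_2 = 1, h_2 = 3, y_3 = 1, z_3 = 2, w_3 = 2, d_3 = 1, h_3 = 2, x_4 = 5, y_4 = 2, z_4 = 3, d_4 = 1, h_4 = 3, x_5 = 2, y_5 = 7, z_5 = 4, h_5 = 1, x_6 = 3, y_6 = 2, z_6 = 6, h_6 = 1, y_7 = 4, z_7 = 2, w_7 = 2, d_7 = 3, h_7 = 1, y_8 = 2, z_8 = 3, r_8 = 1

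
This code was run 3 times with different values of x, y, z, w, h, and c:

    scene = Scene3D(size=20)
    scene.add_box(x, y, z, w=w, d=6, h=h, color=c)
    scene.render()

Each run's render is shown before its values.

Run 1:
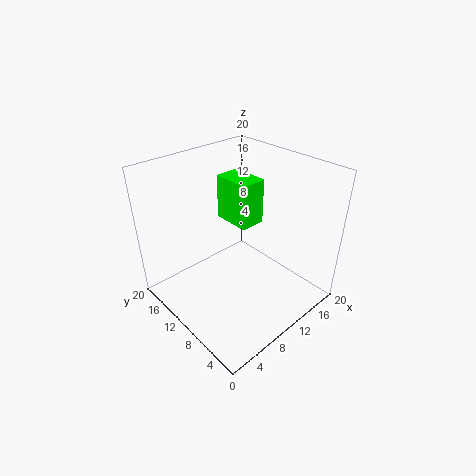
x = 13
y = 12
z = 9
w = 4
h = 7
c = 'lime'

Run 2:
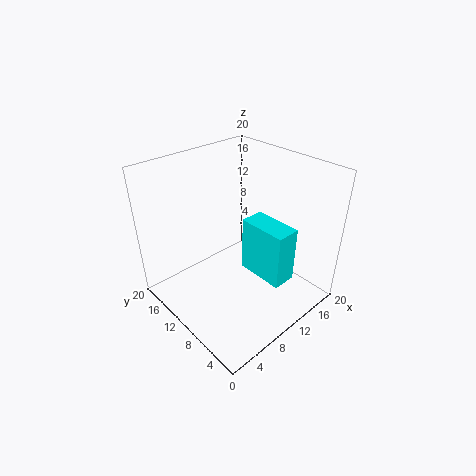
x = 8
y = 1
z = 8
w = 3
h = 7
c = 'cyan'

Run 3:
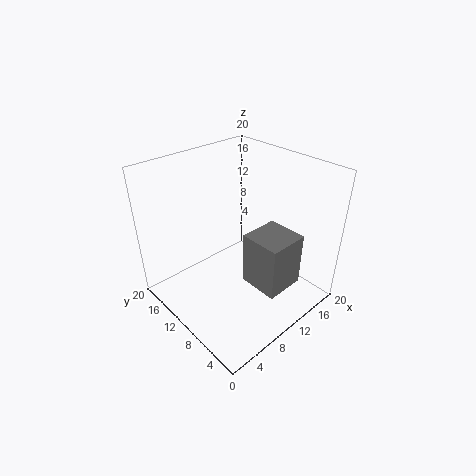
x = 11
y = 4
z = 2
w = 6
h = 8
c = 'gray'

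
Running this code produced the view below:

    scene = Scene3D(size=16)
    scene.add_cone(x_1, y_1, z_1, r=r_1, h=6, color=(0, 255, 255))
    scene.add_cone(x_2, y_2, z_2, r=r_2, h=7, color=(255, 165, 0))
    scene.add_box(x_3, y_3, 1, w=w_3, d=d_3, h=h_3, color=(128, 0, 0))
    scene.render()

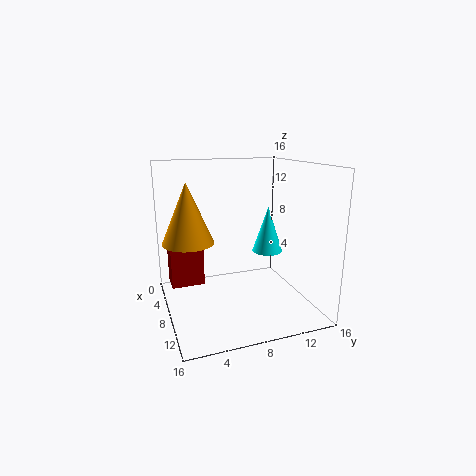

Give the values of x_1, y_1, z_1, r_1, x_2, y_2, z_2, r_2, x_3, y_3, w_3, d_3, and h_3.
x_1 = 3; y_1 = 14; z_1 = 4; r_1 = 2; x_2 = 5; y_2 = 3; z_2 = 7; r_2 = 3; x_3 = 1; y_3 = 1; w_3 = 3; d_3 = 4; h_3 = 6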